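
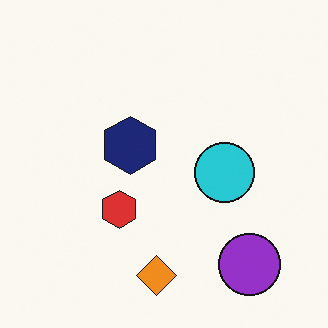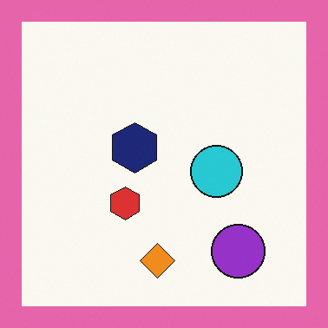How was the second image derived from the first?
The second image is the first framed with a pink border.

A solid pink frame runs around the edge of the second image, with the content slightly shrunk inside it.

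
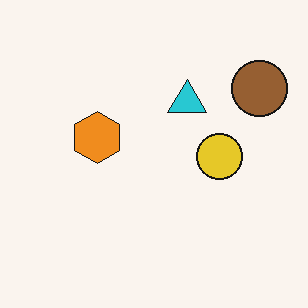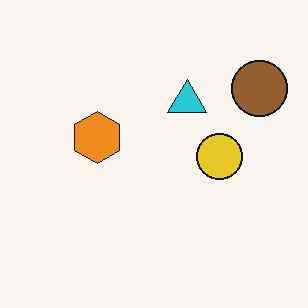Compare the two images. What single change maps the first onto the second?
JPEG-compressed with visible artifacts.

Blocky 8×8 compression artifacts appear around shape edges and the flat background shows ringing — characteristic JPEG degradation.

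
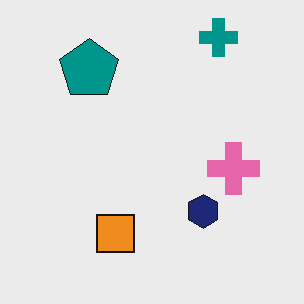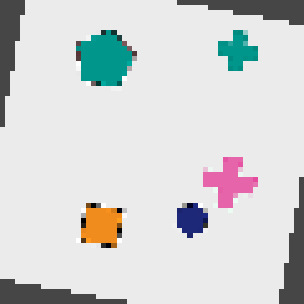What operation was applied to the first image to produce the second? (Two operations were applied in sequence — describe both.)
The image was rotated clockwise by a slight angle, then lightly pixelated (a mild mosaic effect).

Every shape is tilted by the same angle and the image corners show triangular fill wedges — a whole-image rotation by a non-right angle. Shapes are reduced to large square blocks; fine edges and outlines are lost — a downscale-then-upscale (mosaic) effect.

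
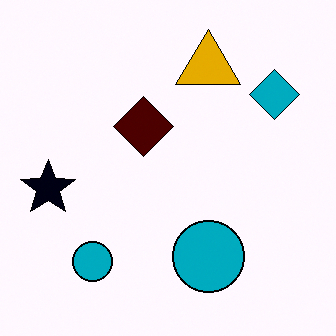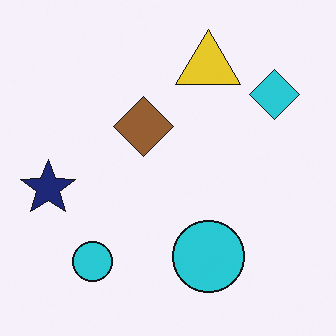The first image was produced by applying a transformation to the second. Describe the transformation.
It was given much higher contrast.

Tones are pushed away from mid-grey across the whole image — a global contrast change.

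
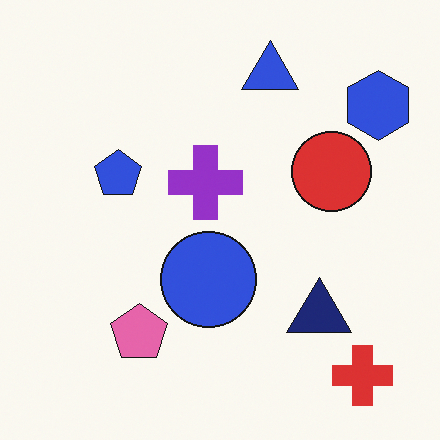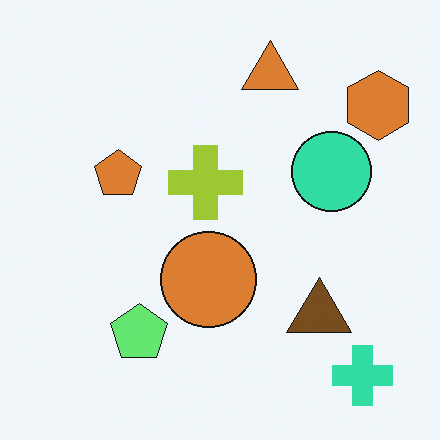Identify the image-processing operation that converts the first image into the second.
The image was hue-shifted by a large amount.

Every shape's color has rotated by the same amount around the hue wheel — a uniform hue shift.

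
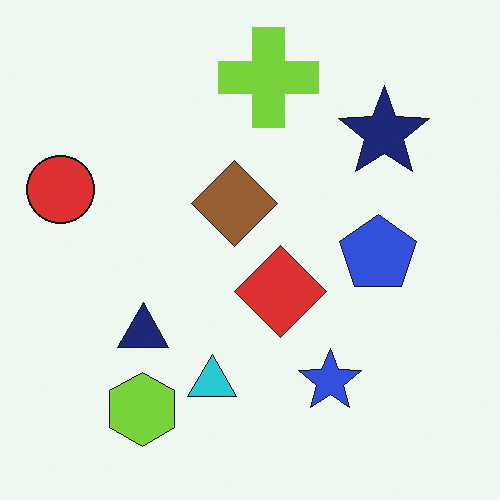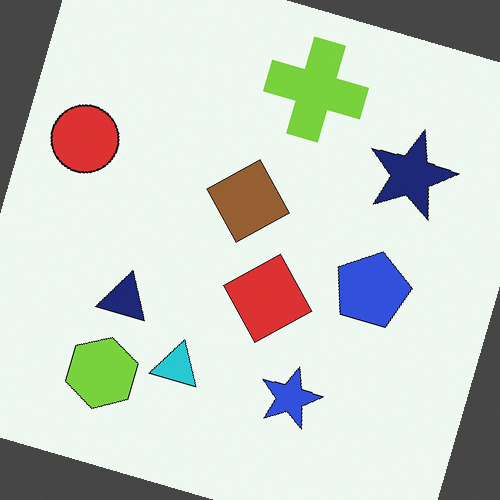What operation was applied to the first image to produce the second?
This is the original image rotated clockwise by a moderate amount.

Every shape is tilted by the same angle and the image corners show triangular fill wedges — a whole-image rotation by a non-right angle.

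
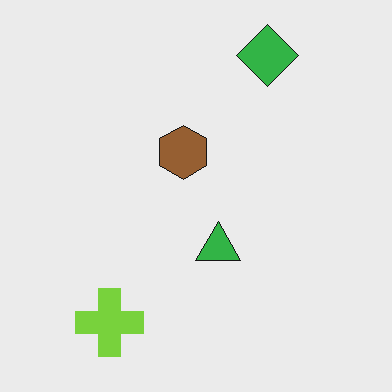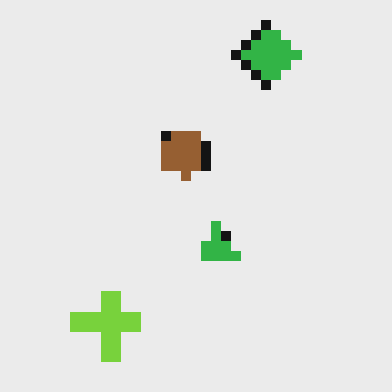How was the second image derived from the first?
This is the original image coarsely pixelated.

Shapes are reduced to large square blocks; fine edges and outlines are lost — a downscale-then-upscale (mosaic) effect.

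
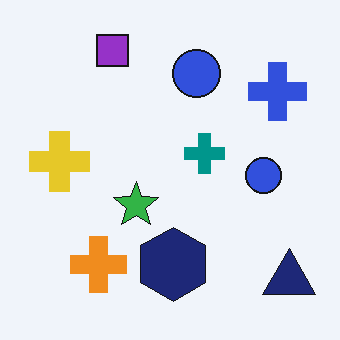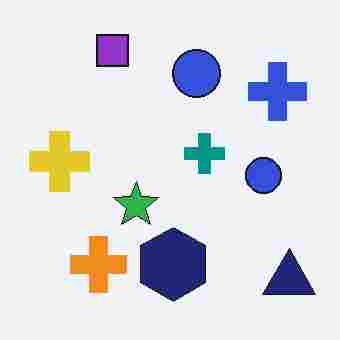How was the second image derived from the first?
Degraded with heavy JPEG compression.

Blocky 8×8 compression artifacts appear around shape edges and the flat background shows ringing — characteristic JPEG degradation.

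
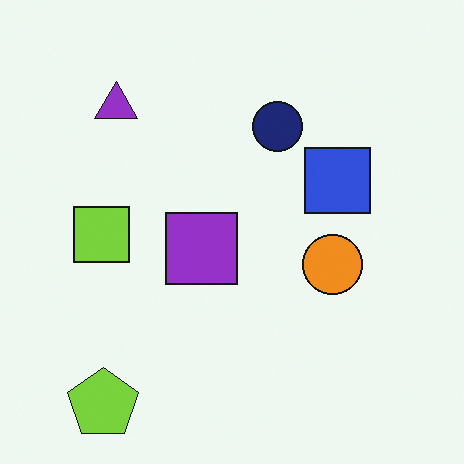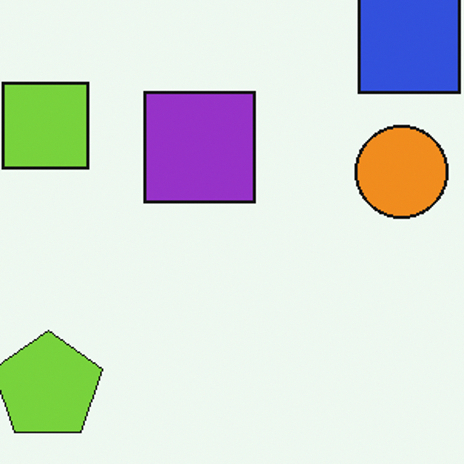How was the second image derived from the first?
It was cropped slightly and scaled back up.

The visible shapes are larger and the field of view is narrower; shapes near the original edges may be partly or wholly outside the frame — a crop-and-rescale.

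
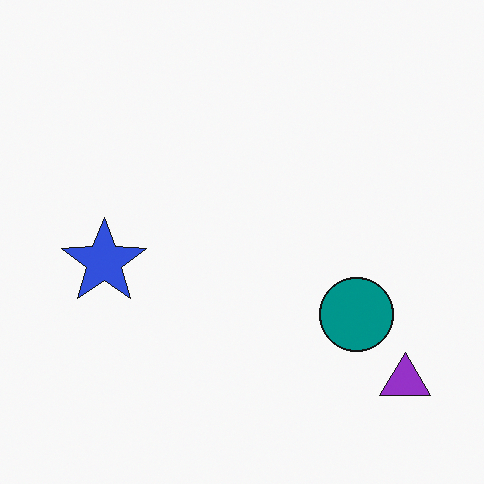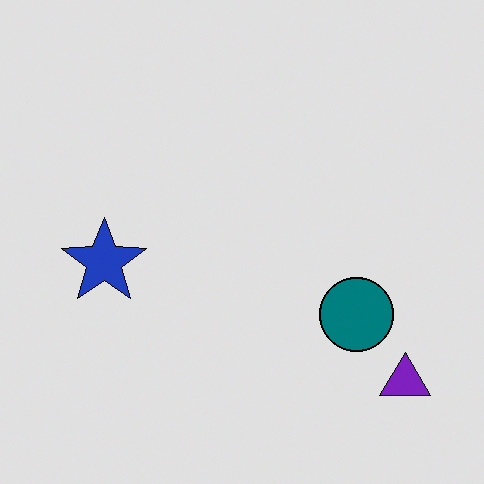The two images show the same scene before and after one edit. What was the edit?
Posterized to a reduced palette.

Each flat color has snapped to a coarser quantized level — most visibly, the near-white background has dropped to a flat grey.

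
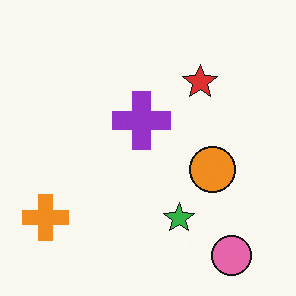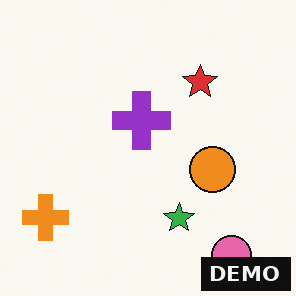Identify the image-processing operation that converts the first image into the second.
It was watermarked with the text "DEMO" in the lower-right corner.

A dark label reading "DEMO" appears in the lower-right corner.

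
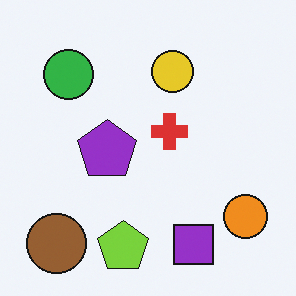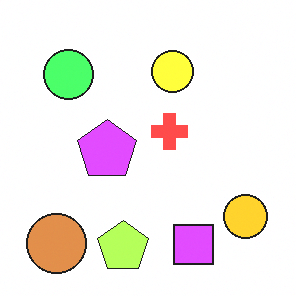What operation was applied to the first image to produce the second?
Noticeably brightened.

Every pixel — background and shapes alike — is uniformly brightened.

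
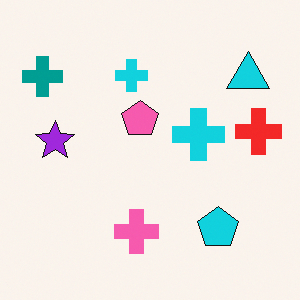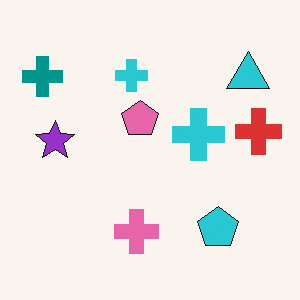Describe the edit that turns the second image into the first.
The first image is the second slightly oversaturated.

All colors are more vivid — a global saturation change.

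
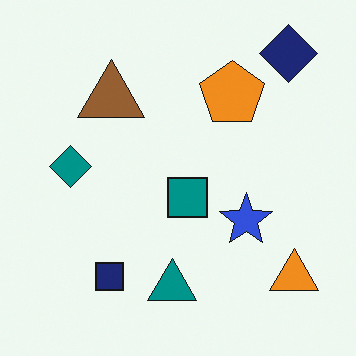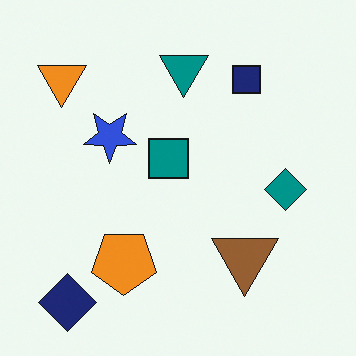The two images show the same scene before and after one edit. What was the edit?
The transformation is: rotated 180°.

The navy diamond sits in the top-right of the first image and the bottom-left of the second — consistent with a whole-image 180° rotation.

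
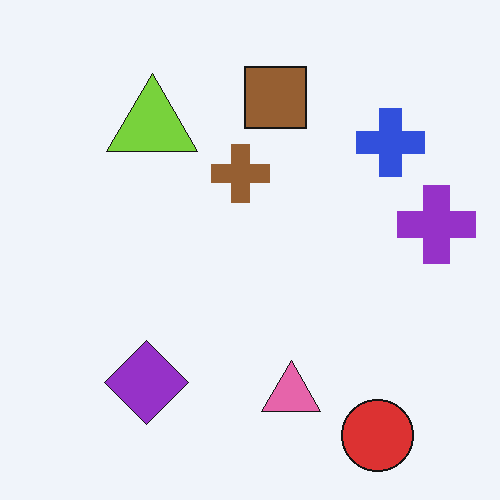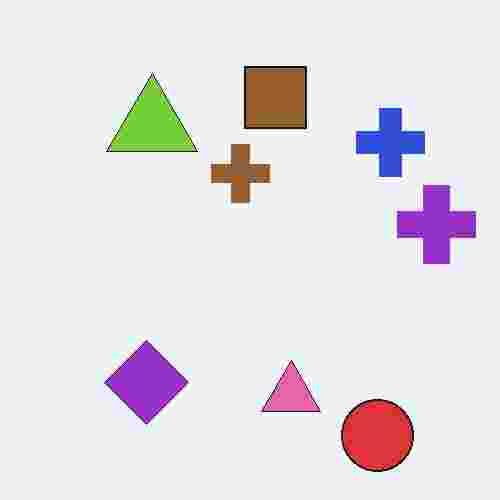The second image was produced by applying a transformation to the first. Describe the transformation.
The second image is the first heavily JPEG-compressed with obvious blocking artifacts.

Blocky 8×8 compression artifacts appear around shape edges and the flat background shows ringing — characteristic JPEG degradation.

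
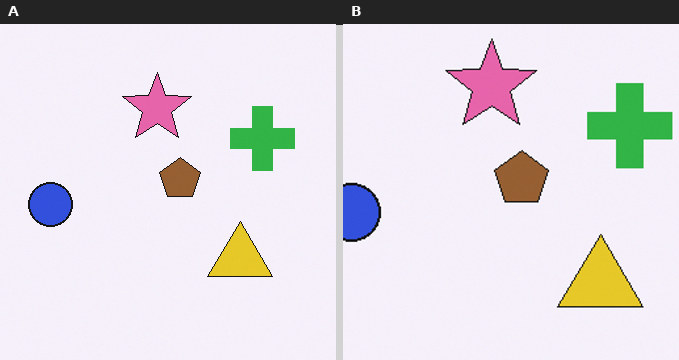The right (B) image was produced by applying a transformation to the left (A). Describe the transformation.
The right (B) image is the left (A) cropped slightly and scaled back up.

The visible shapes are larger and the field of view is narrower; shapes near the original edges may be partly or wholly outside the frame — a crop-and-rescale.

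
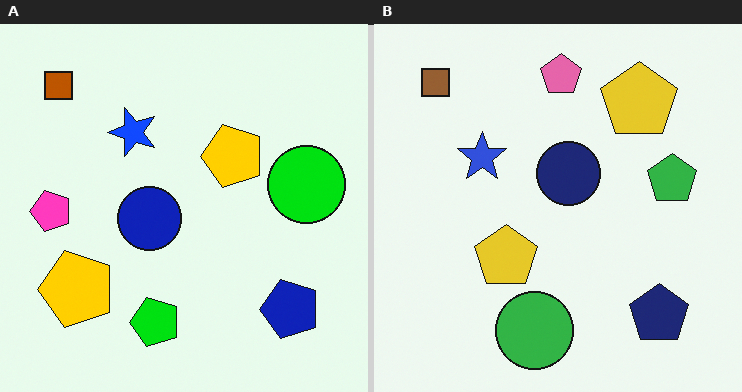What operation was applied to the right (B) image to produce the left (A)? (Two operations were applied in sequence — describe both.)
Made much more vivid (saturation change), then transposed (reflected across the top-left ↔ bottom-right diagonal).

All colors are more vivid — a global saturation change. Shapes have swapped their row and column positions — what was in the top-right is now in the bottom-left — a diagonal reflection.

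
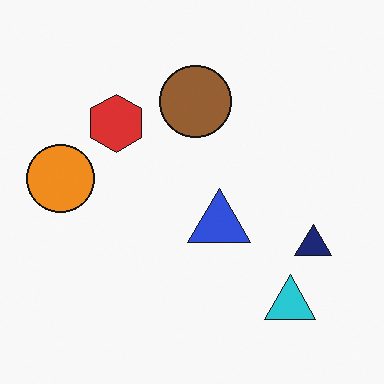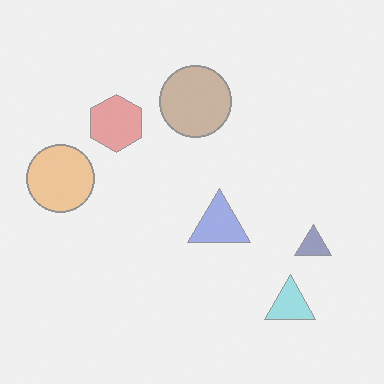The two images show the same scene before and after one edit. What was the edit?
Given much lower contrast.

Tones are pushed toward mid-grey across the whole image — a global contrast change.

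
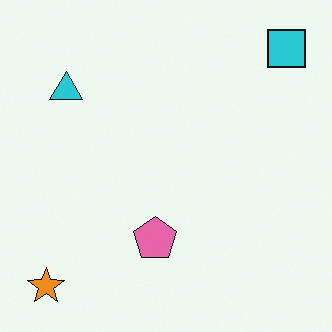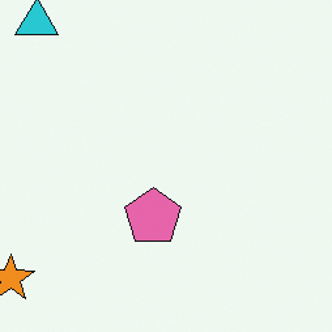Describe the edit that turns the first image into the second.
The second image is the first cropped slightly and scaled back up.

The visible shapes are larger and the field of view is narrower; shapes near the original edges may be partly or wholly outside the frame — a crop-and-rescale.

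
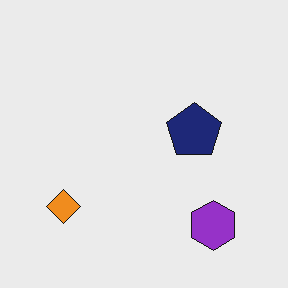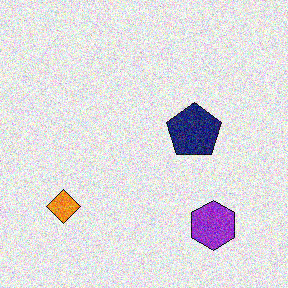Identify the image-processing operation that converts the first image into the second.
It was degraded with strong gaussian noise.

Random speckle covers the whole image, including the flat background.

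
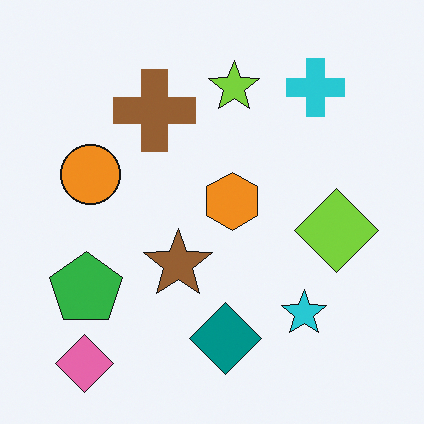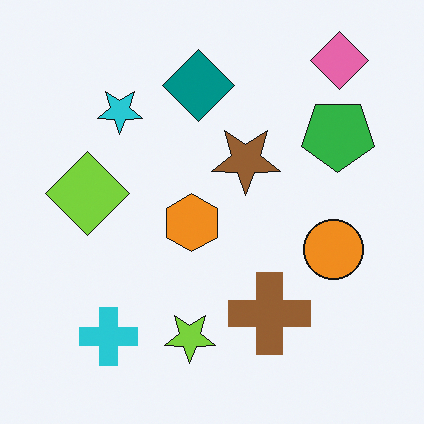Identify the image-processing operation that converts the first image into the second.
The second image is the first rotated 180°.

The pink diamond sits in the bottom-left of the first image and the top-right of the second — consistent with a whole-image 180° rotation.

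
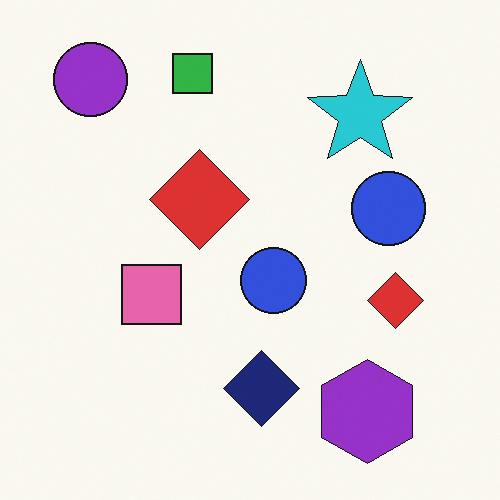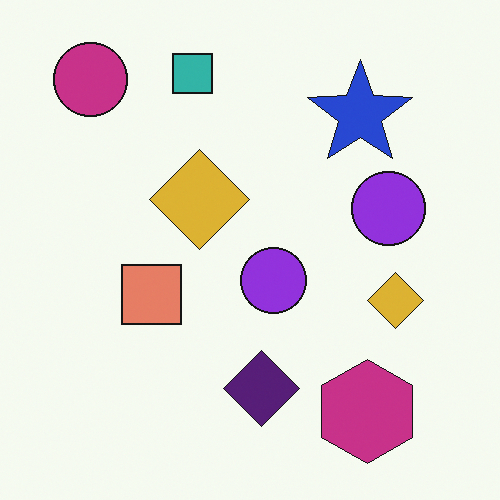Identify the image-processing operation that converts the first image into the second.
It was hue-shifted slightly.

Every shape's color has rotated by the same amount around the hue wheel — a uniform hue shift.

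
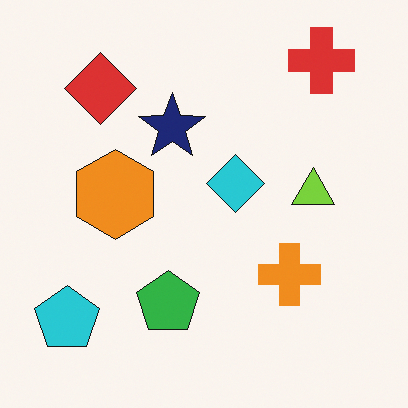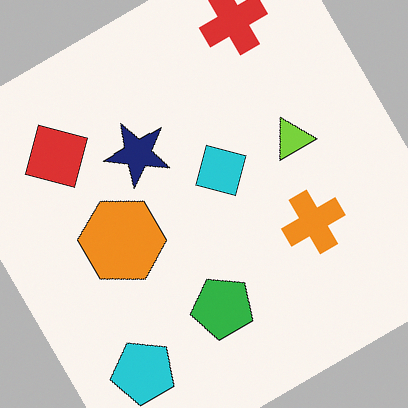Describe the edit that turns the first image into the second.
The second image is the first rotated counter-clockwise by a large amount — several tens of degrees.

Every shape is tilted by the same angle and the image corners show triangular fill wedges — a whole-image rotation by a non-right angle.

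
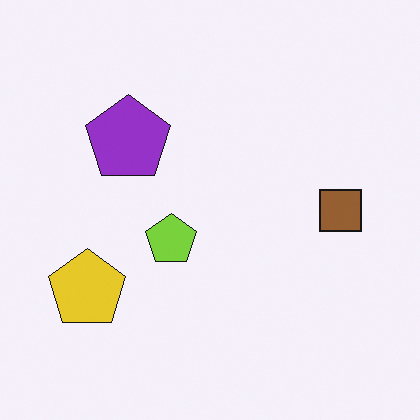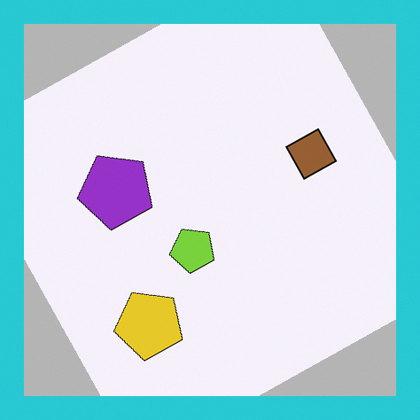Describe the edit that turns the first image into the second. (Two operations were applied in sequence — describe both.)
The transformation is: rotated counter-clockwise by a clearly visible amount, then framed with a cyan border.

Every shape is tilted by the same angle and the image corners show triangular fill wedges — a whole-image rotation by a non-right angle. A solid cyan frame runs around the edge of the second image, with the content slightly shrunk inside it.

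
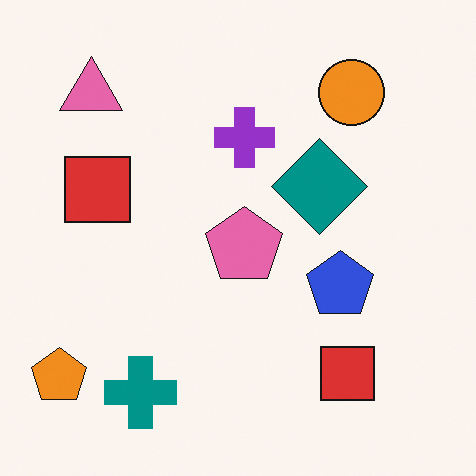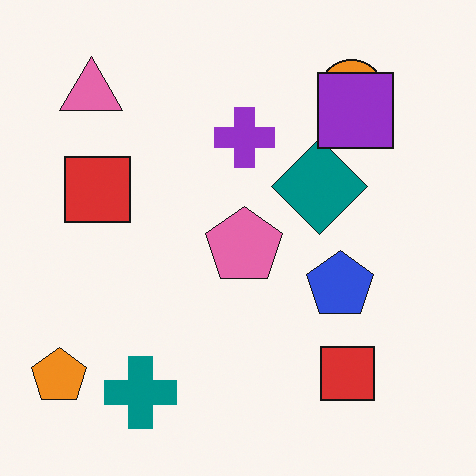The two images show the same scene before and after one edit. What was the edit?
This is the original image overlaid with an additional purple square.

A purple square appears in the second image that is absent from the first.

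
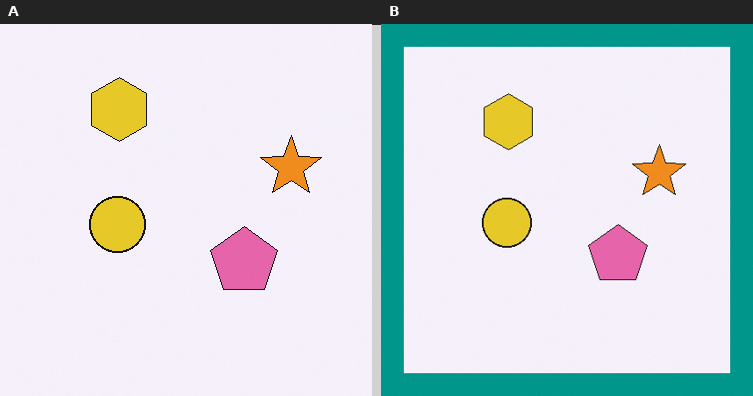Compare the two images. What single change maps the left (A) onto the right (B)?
The transformation is: framed with a teal border.

A solid teal frame runs around the edge of the right (B) image, with the content slightly shrunk inside it.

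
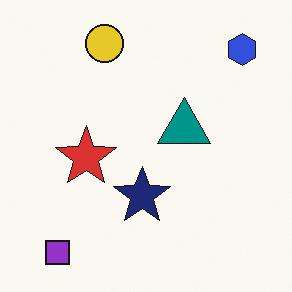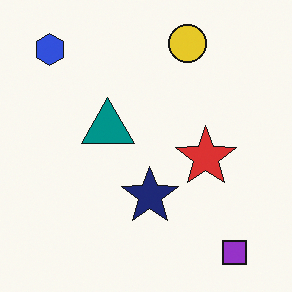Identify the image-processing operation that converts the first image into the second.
The second image is the first flipped horizontally (left ↔ right).

The blue hexagon is in the top-right of the first image and the top-left of the second — shapes on opposite sides of the vertical midline have swapped in a mirror flip.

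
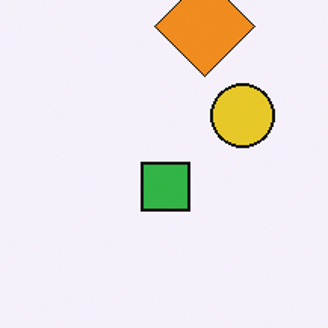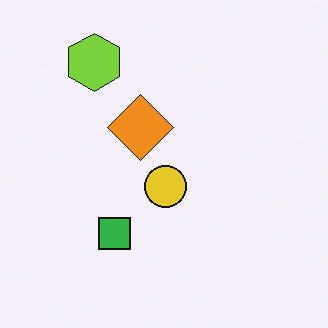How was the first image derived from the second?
The transformation is: cropped slightly and scaled back up.

The visible shapes are larger and the field of view is narrower; shapes near the original edges may be partly or wholly outside the frame — a crop-and-rescale.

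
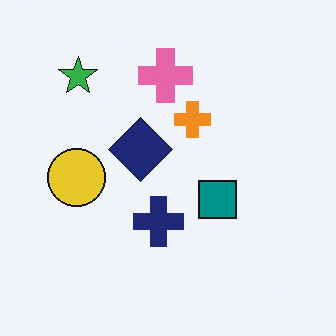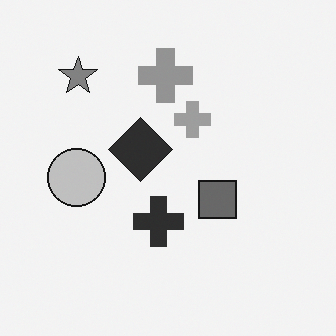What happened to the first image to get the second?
It was converted to grayscale.

All color is removed — every shape is now a shade of grey.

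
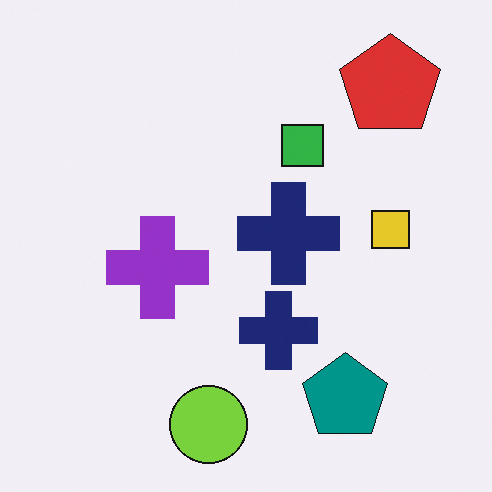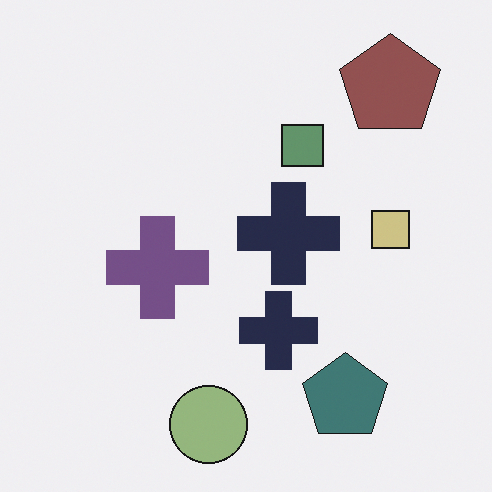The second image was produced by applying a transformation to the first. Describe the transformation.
The transformation is: heavily desaturated.

All colors are more muted and greyish — a global saturation change.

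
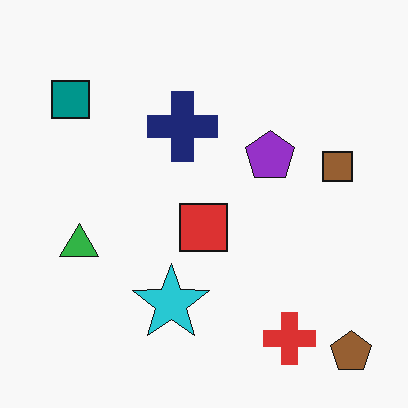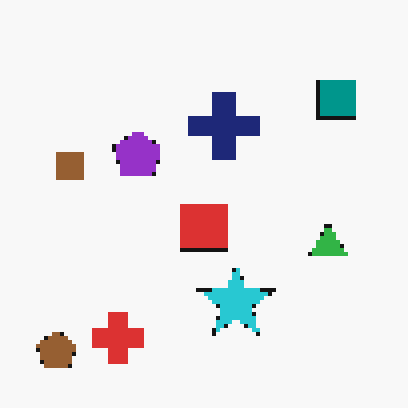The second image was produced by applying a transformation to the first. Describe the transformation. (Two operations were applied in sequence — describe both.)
The transformation is: flipped horizontally (left ↔ right), then lightly pixelated (a mild mosaic effect).

The brown pentagon is in the bottom-right of the first image and the bottom-left of the second — shapes on opposite sides of the vertical midline have swapped in a mirror flip. Shapes are reduced to large square blocks; fine edges and outlines are lost — a downscale-then-upscale (mosaic) effect.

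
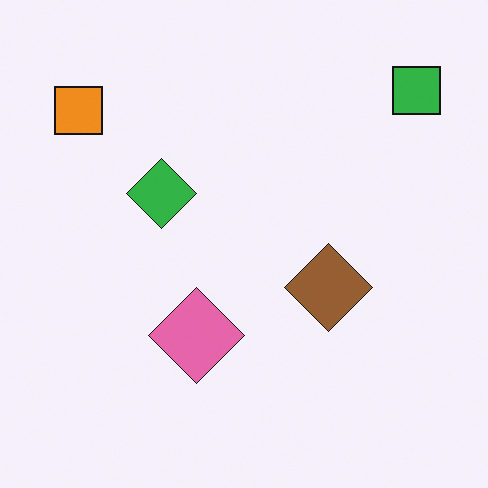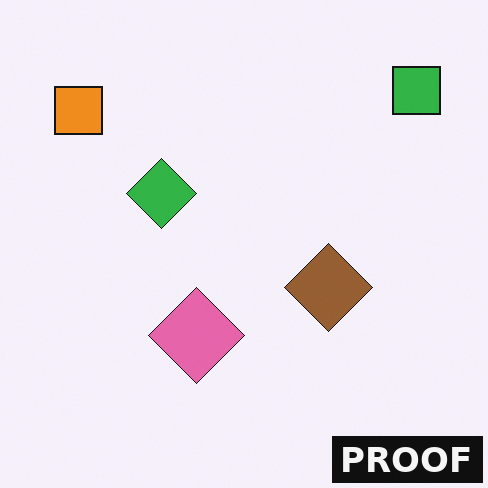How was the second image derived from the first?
It was watermarked with the text "PROOF" in the lower-right corner.

A dark label reading "PROOF" appears in the lower-right corner.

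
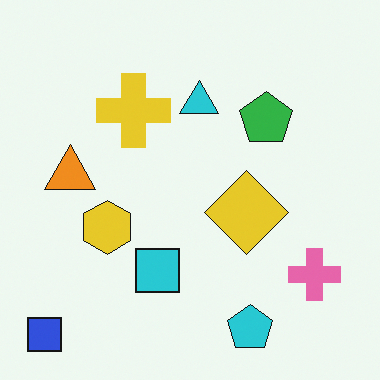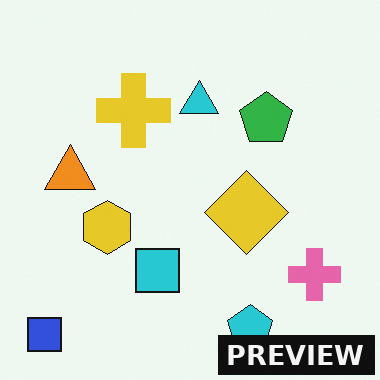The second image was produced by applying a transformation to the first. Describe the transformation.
This is the original image watermarked with the text "PREVIEW" in the lower-right corner.

A dark label reading "PREVIEW" appears in the lower-right corner.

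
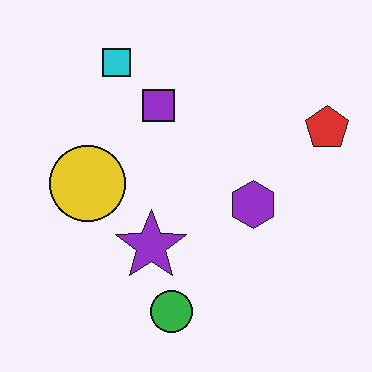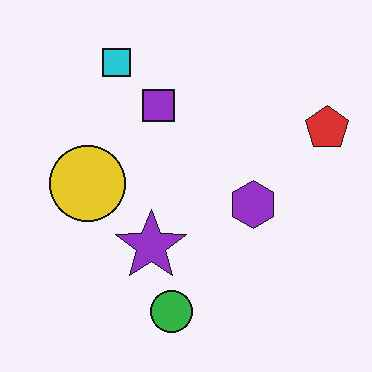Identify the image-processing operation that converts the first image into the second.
The second image is the first JPEG-compressed with visible artifacts.

Blocky 8×8 compression artifacts appear around shape edges and the flat background shows ringing — characteristic JPEG degradation.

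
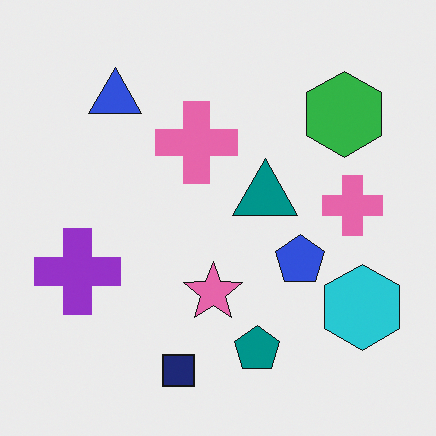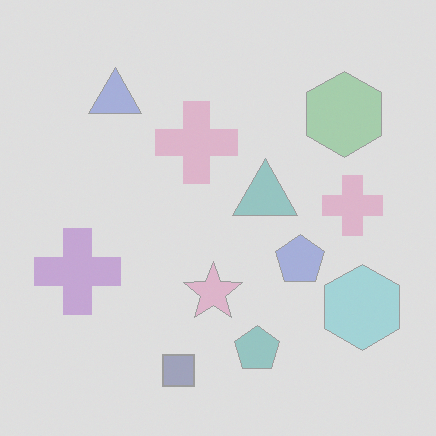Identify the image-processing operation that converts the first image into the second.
It was given much lower contrast.

Tones are pushed toward mid-grey across the whole image — a global contrast change.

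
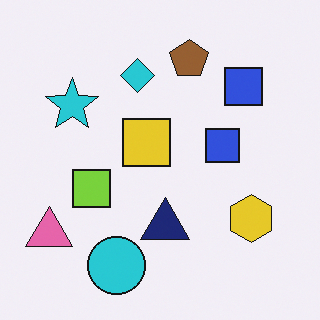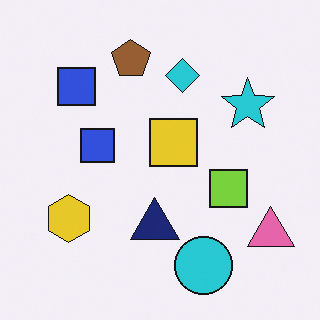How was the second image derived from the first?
The second image is the first flipped horizontally (left ↔ right).

The pink triangle is in the bottom-left of the first image and the bottom-right of the second — shapes on opposite sides of the vertical midline have swapped in a mirror flip.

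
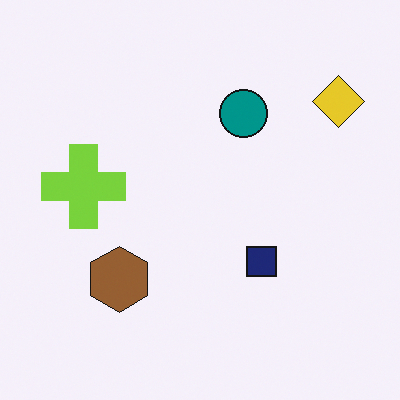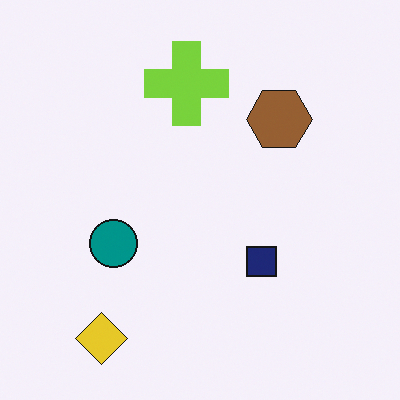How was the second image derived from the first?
This is the original image transposed (reflected across the top-left ↔ bottom-right diagonal).

Shapes have swapped their row and column positions — what was in the top-right is now in the bottom-left — a diagonal reflection.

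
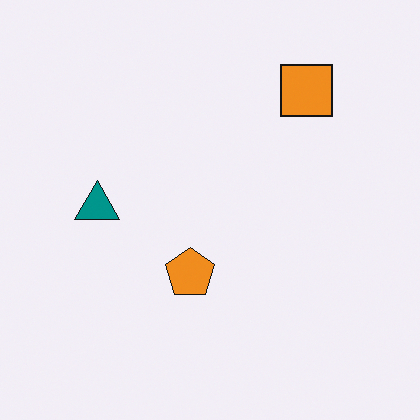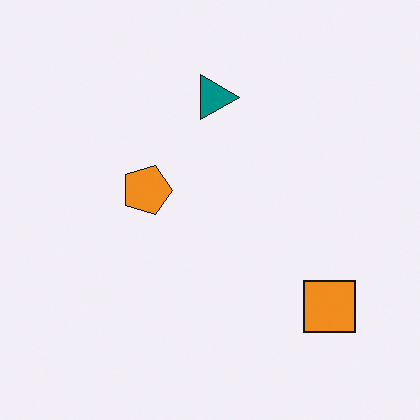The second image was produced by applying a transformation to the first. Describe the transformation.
It was rotated 90° clockwise.

The orange square sits in the top-right of the first image and the bottom-right of the second — consistent with a whole-image 90° clockwise rotation.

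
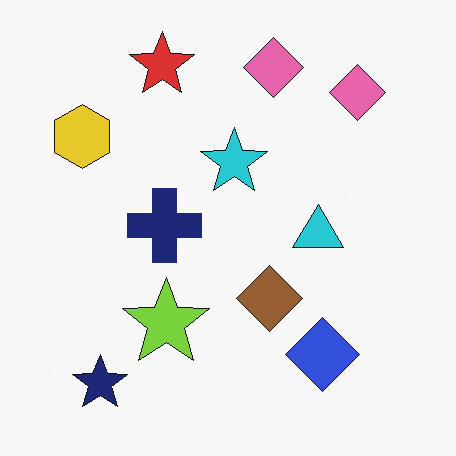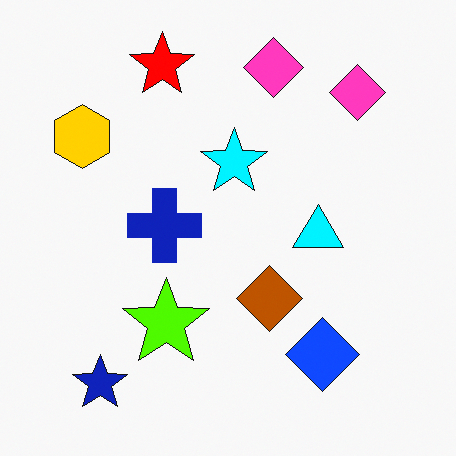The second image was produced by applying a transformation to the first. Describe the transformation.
The transformation is: heavily oversaturated.

All colors are more vivid — a global saturation change.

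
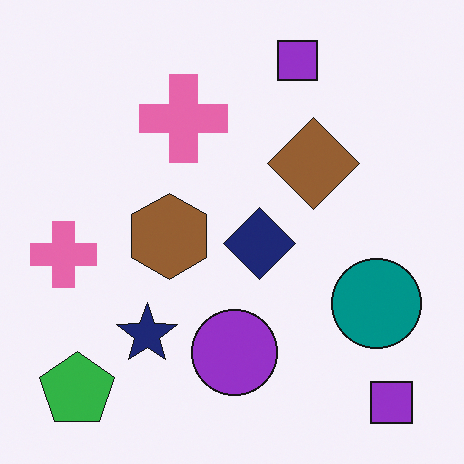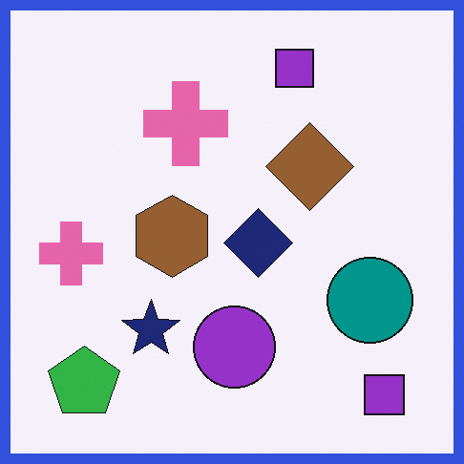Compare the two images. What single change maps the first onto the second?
It was framed with a blue border.

A solid blue frame runs around the edge of the second image, with the content slightly shrunk inside it.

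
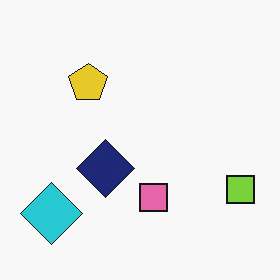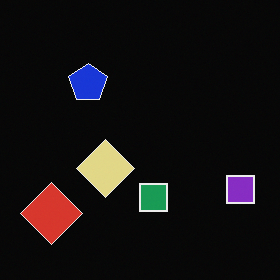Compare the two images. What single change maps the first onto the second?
The image was color-inverted (negative).

The light background has become dark and every shape's color is its complement — a photographic negative.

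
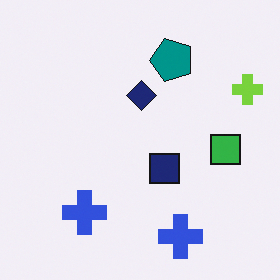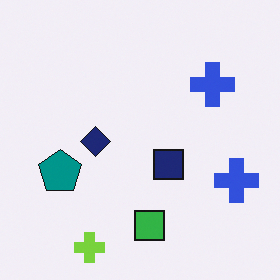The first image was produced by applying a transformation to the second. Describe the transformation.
Transposed (reflected across the top-left ↔ bottom-right diagonal).

Shapes have swapped their row and column positions — what was in the top-right is now in the bottom-left — a diagonal reflection.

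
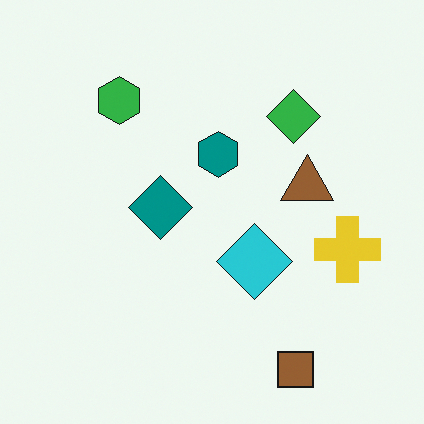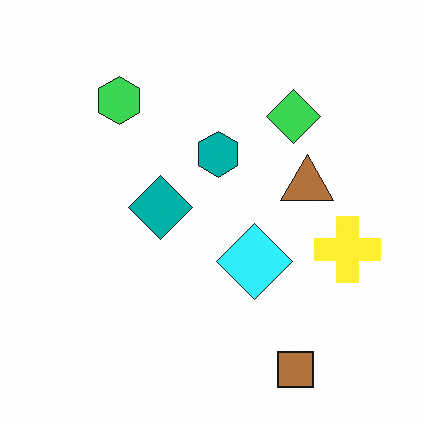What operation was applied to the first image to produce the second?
Slightly brightened.

Every pixel — background and shapes alike — is uniformly brightened.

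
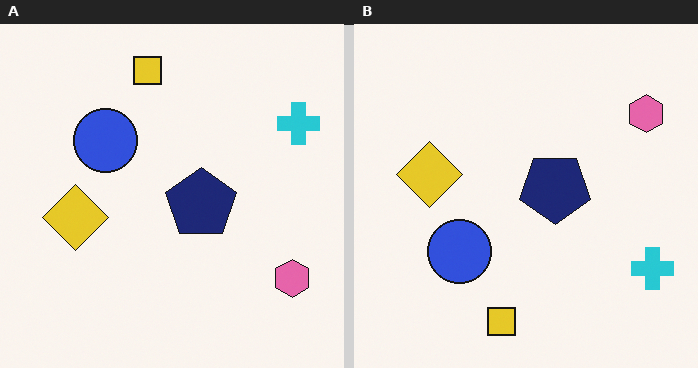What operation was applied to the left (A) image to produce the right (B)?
The transformation is: flipped vertically (top ↔ bottom).

The yellow square is in the top of the left (A) image and the bottom of the right (B) — shapes on opposite sides of the horizontal midline have swapped in a mirror flip.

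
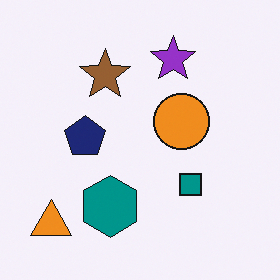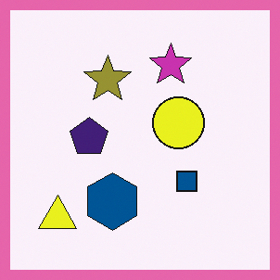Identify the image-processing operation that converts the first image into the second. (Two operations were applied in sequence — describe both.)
The transformation is: hue-shifted by a small amount, then framed with a pink border.

Every shape's color has rotated by the same amount around the hue wheel — a uniform hue shift. A solid pink frame runs around the edge of the second image, with the content slightly shrunk inside it.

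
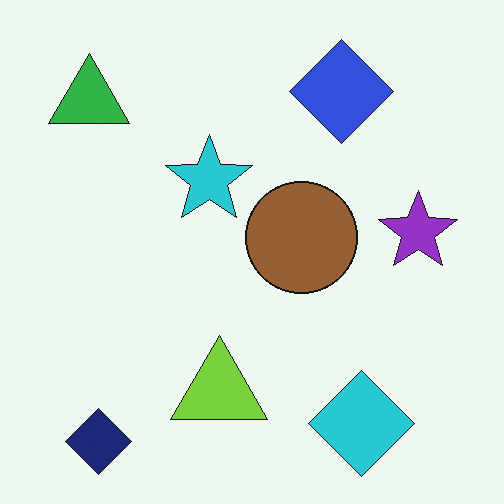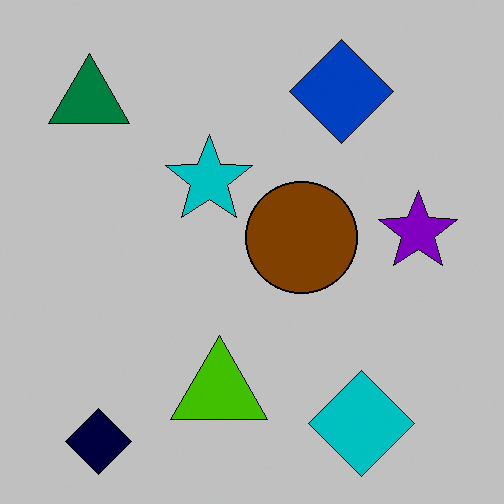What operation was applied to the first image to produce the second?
The second image is the first heavily posterized to just a handful of flat colors.

Each flat color has snapped to a coarser quantized level — most visibly, the near-white background has dropped to a flat grey.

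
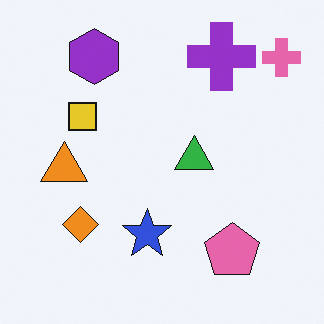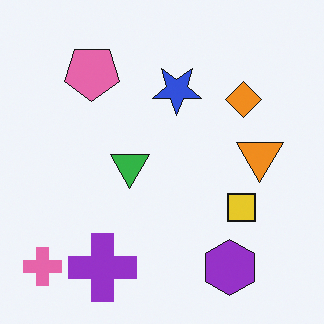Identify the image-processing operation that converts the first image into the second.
The second image is the first rotated 180°.

The pink cross sits in the top-right of the first image and the bottom-left of the second — consistent with a whole-image 180° rotation.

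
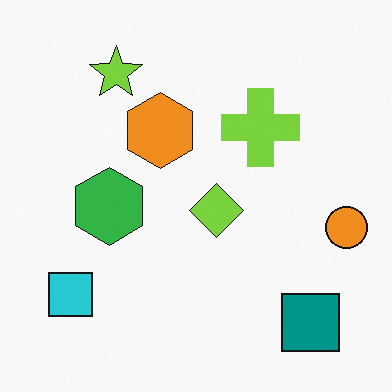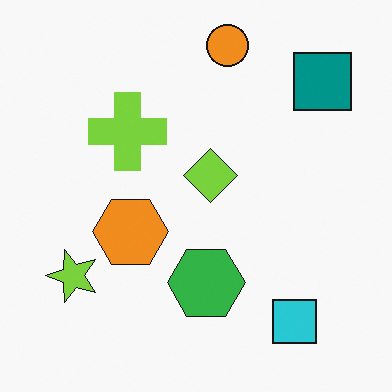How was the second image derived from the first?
The second image is the first rotated 90° counter-clockwise.

The teal square sits in the bottom-right of the first image and the top-right of the second — consistent with a whole-image 90° counter-clockwise rotation.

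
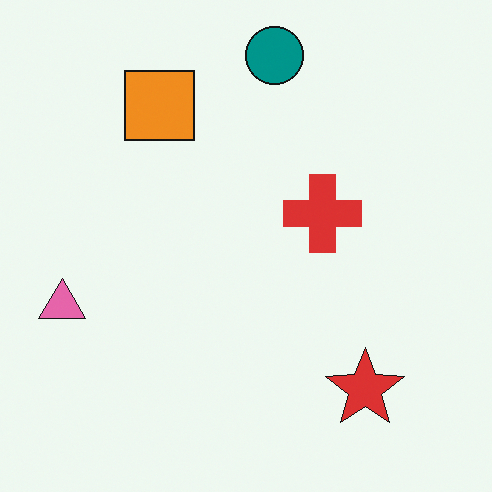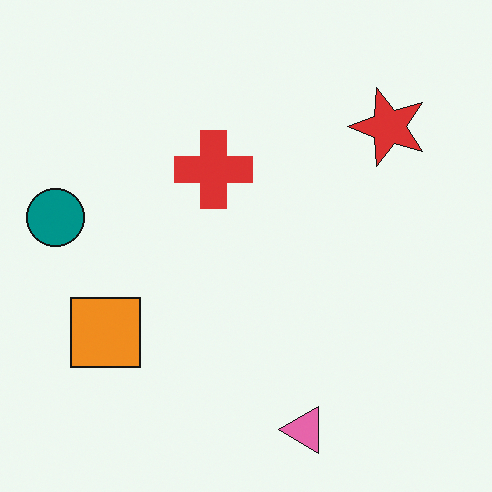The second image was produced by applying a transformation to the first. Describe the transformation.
The transformation is: rotated 90° counter-clockwise.

The pink triangle sits in the left of the first image and the bottom of the second — consistent with a whole-image 90° counter-clockwise rotation.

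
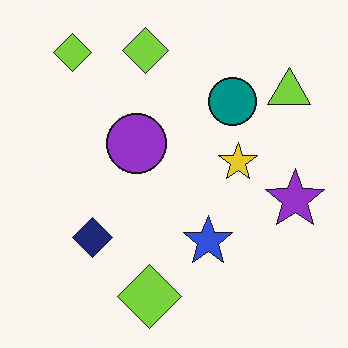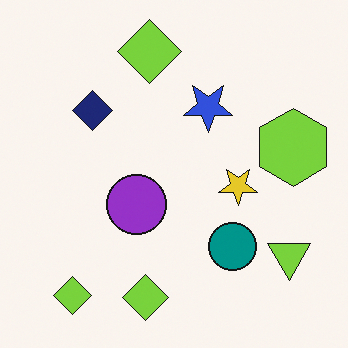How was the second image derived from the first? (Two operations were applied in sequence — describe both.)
The image was flipped vertically (top ↔ bottom), then overlaid with an additional lime hexagon.

The lime triangle is in the top-right of the first image and the bottom-right of the second — shapes on opposite sides of the horizontal midline have swapped in a mirror flip. A lime hexagon appears in the second image that is absent from the first.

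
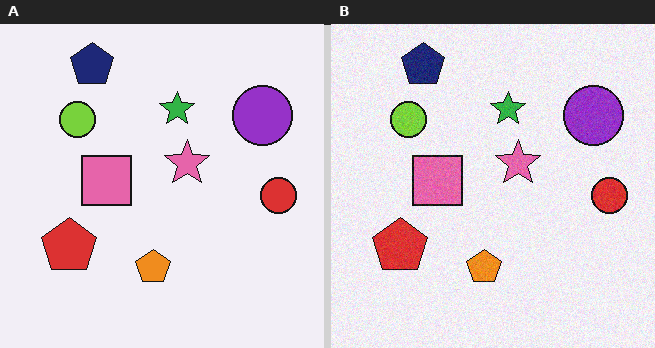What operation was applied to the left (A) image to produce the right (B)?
This is the original image degraded with a light layer of grain.

Random speckle covers the whole image, including the flat background.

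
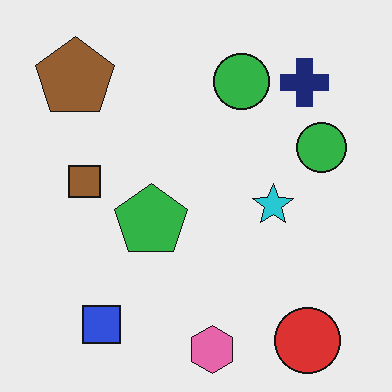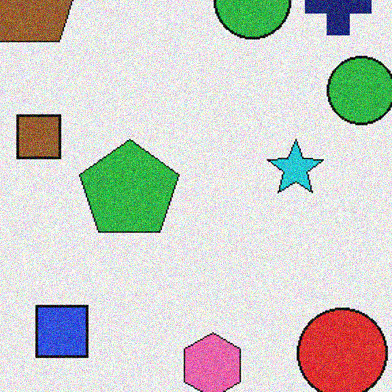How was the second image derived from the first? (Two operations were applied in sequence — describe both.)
Cropped to a modestly smaller region and rescaled, then degraded with moderate additive noise.

The visible shapes are larger and the field of view is narrower; shapes near the original edges may be partly or wholly outside the frame — a crop-and-rescale. Random speckle covers the whole image, including the flat background.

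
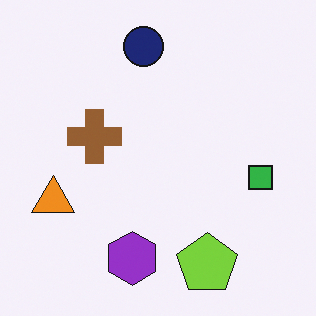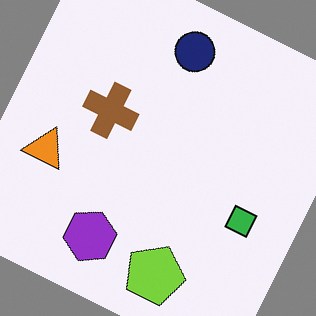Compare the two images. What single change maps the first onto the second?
It was rotated clockwise by a moderate amount.

Every shape is tilted by the same angle and the image corners show triangular fill wedges — a whole-image rotation by a non-right angle.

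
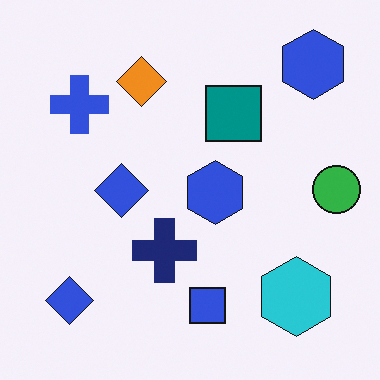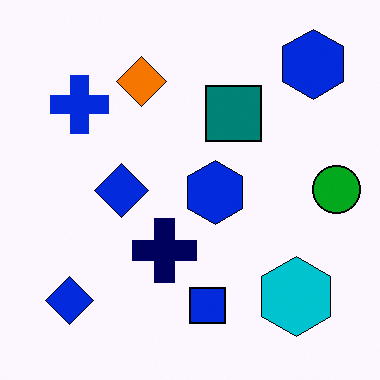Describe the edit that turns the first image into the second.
It was given slightly increased contrast.

Tones are pushed away from mid-grey across the whole image — a global contrast change.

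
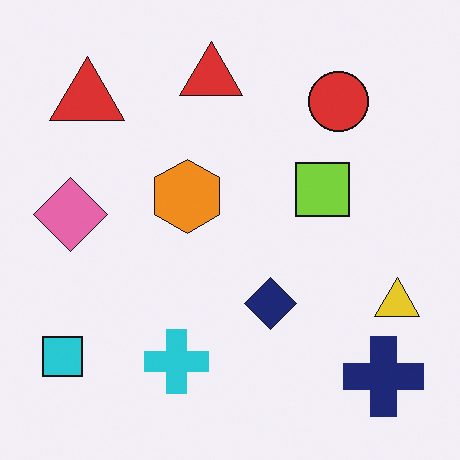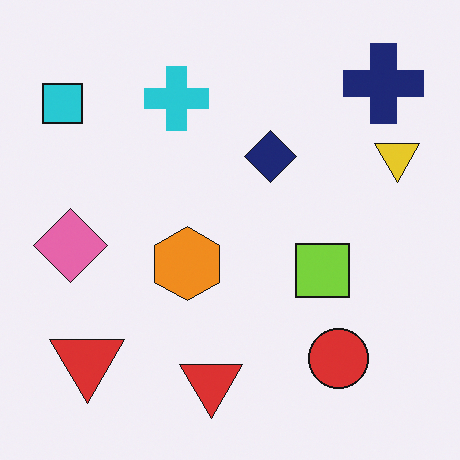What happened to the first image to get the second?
The transformation is: flipped vertically (top ↔ bottom).

The navy cross is in the bottom-right of the first image and the top-right of the second — shapes on opposite sides of the horizontal midline have swapped in a mirror flip.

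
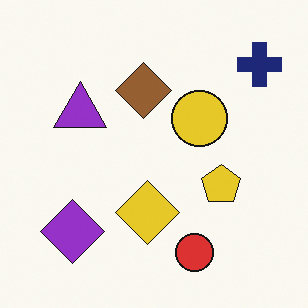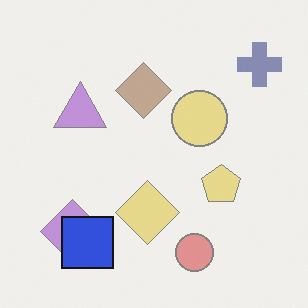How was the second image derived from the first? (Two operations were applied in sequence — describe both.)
This is the original image given much lower contrast, then overlaid with an additional blue square.

Tones are pushed toward mid-grey across the whole image — a global contrast change. A blue square appears in the second image that is absent from the first.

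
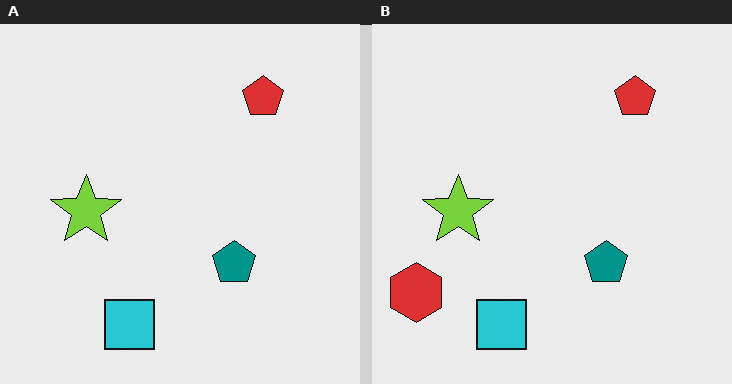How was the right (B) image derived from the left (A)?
It was overlaid with an additional red hexagon.

A red hexagon appears in the right (B) image that is absent from the left (A).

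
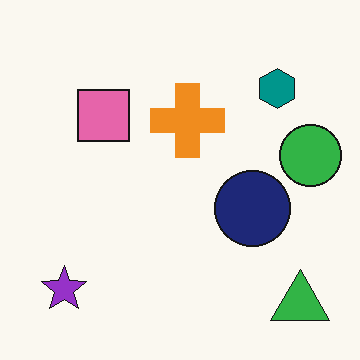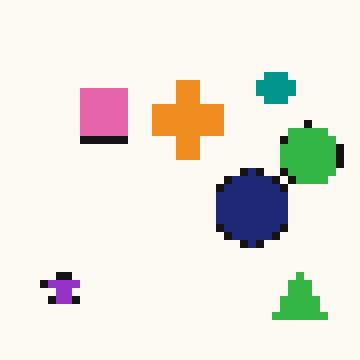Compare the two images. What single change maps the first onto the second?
Pixelated into visible square blocks.

Shapes are reduced to large square blocks; fine edges and outlines are lost — a downscale-then-upscale (mosaic) effect.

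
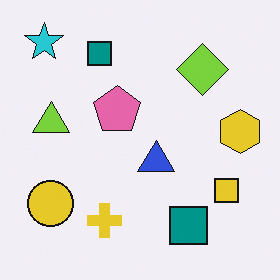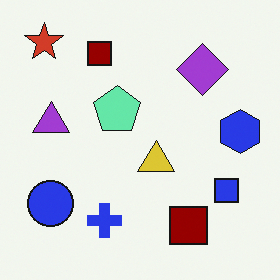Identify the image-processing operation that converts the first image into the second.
The image was hue-shifted through roughly half the color wheel.

Every shape's color has rotated by the same amount around the hue wheel — a uniform hue shift.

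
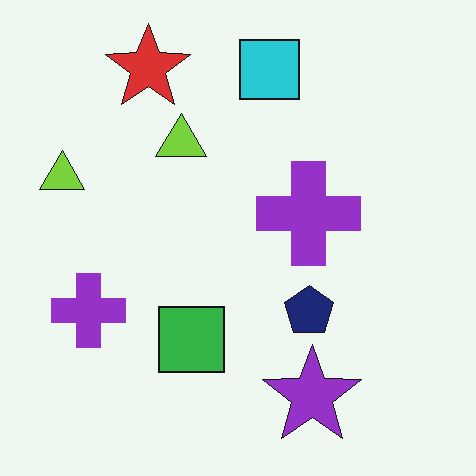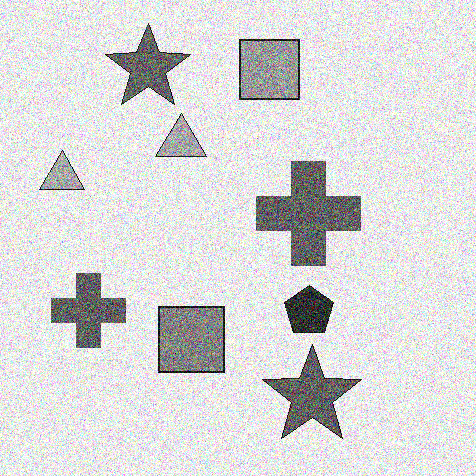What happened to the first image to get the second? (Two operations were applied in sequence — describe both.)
The transformation is: converted to grayscale, then degraded with heavy additive noise.

All color is removed — every shape is now a shade of grey. Random speckle covers the whole image, including the flat background.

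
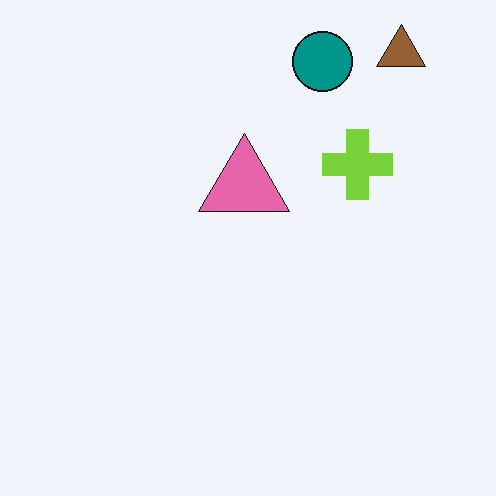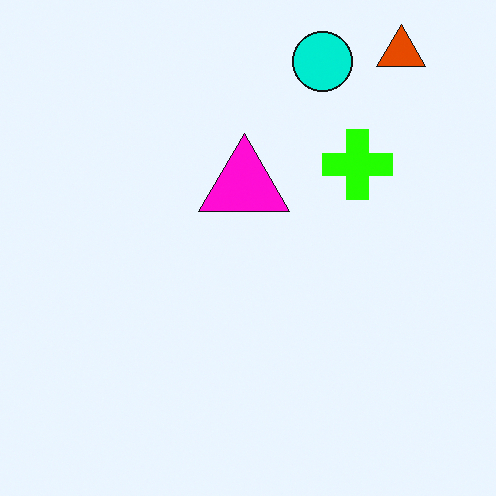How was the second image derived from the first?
The image was made much more vivid (saturation change).

All colors are more vivid — a global saturation change.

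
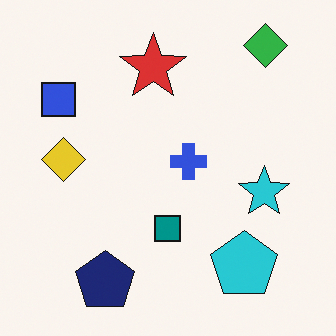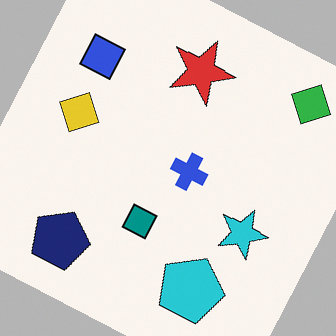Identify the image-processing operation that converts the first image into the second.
The transformation is: rotated clockwise by a moderate amount.

Every shape is tilted by the same angle and the image corners show triangular fill wedges — a whole-image rotation by a non-right angle.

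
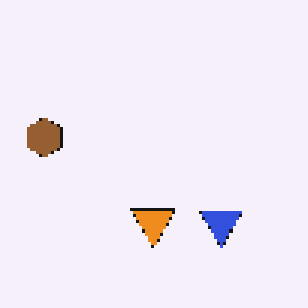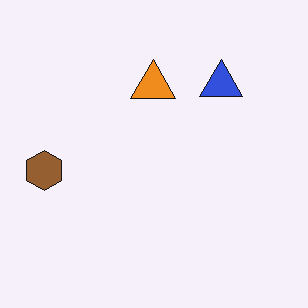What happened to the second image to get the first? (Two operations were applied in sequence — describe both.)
It was flipped vertically (top ↔ bottom), then lightly pixelated (a mild mosaic effect).

The blue triangle is in the top-right of the second image and the bottom-right of the first — shapes on opposite sides of the horizontal midline have swapped in a mirror flip. Shapes are reduced to large square blocks; fine edges and outlines are lost — a downscale-then-upscale (mosaic) effect.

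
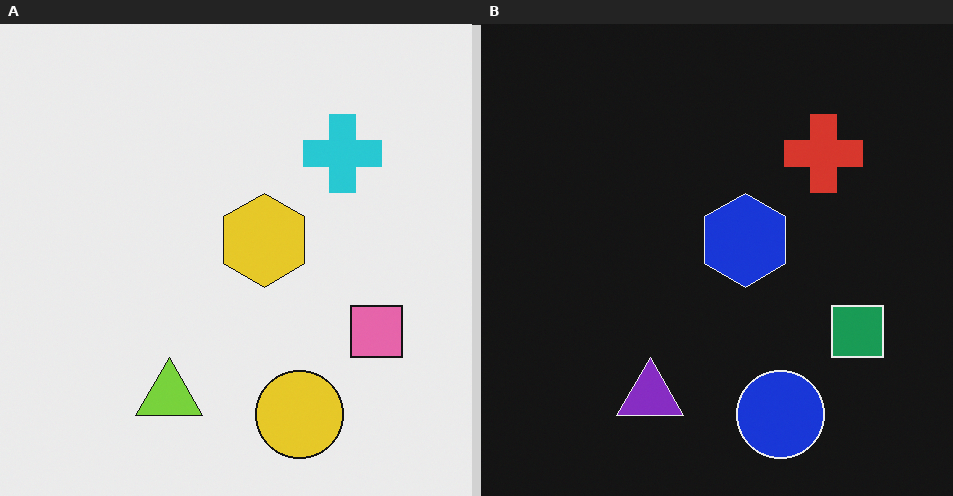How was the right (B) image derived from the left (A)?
It was color-inverted (negative).

The light background has become dark and every shape's color is its complement — a photographic negative.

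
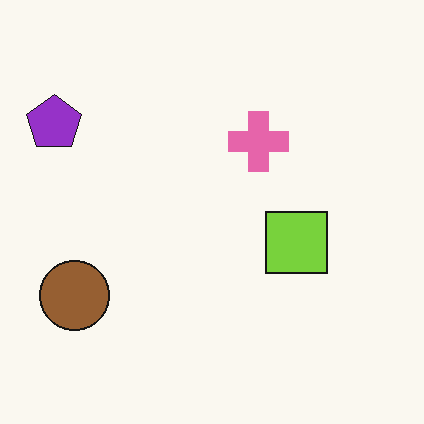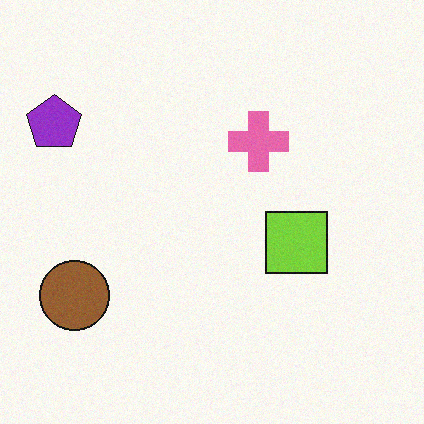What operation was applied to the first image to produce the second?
It was degraded with a light layer of grain.

Random speckle covers the whole image, including the flat background.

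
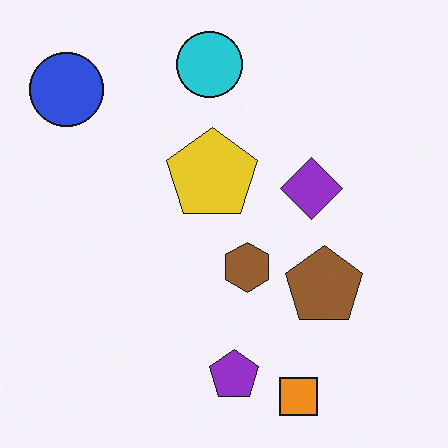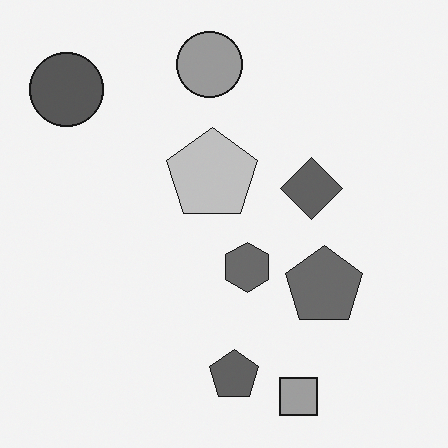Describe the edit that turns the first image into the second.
This is the original image converted to grayscale.

All color is removed — every shape is now a shade of grey.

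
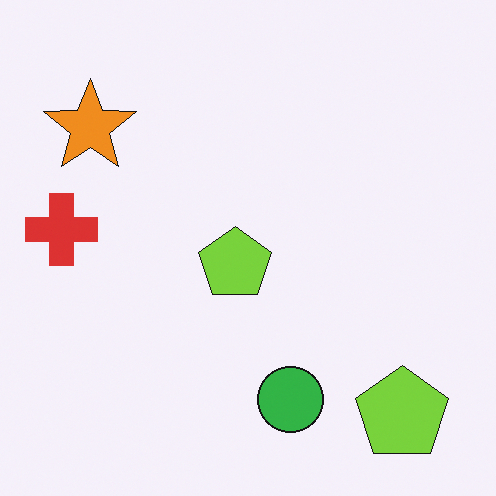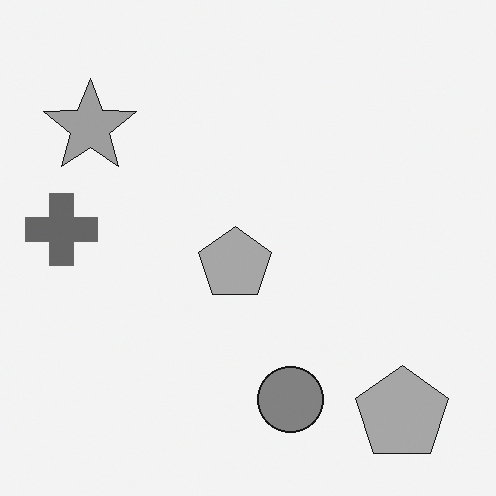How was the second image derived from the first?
It was converted to grayscale.

All color is removed — every shape is now a shade of grey.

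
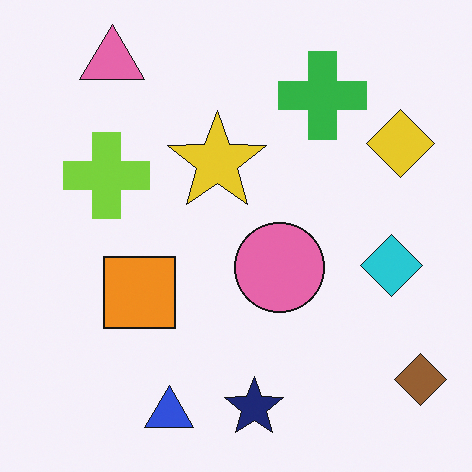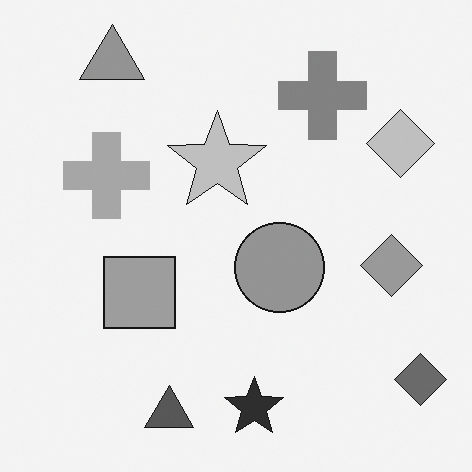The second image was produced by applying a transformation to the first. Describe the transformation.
It was converted to grayscale.

All color is removed — every shape is now a shade of grey.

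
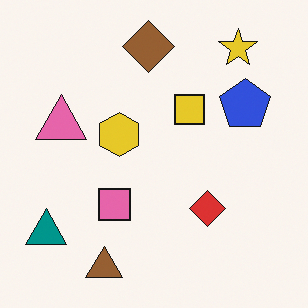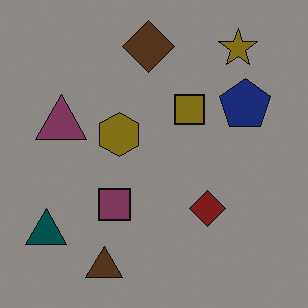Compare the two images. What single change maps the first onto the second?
The second image is the first noticeably darkened.

Every pixel — background and shapes alike — is uniformly darkened.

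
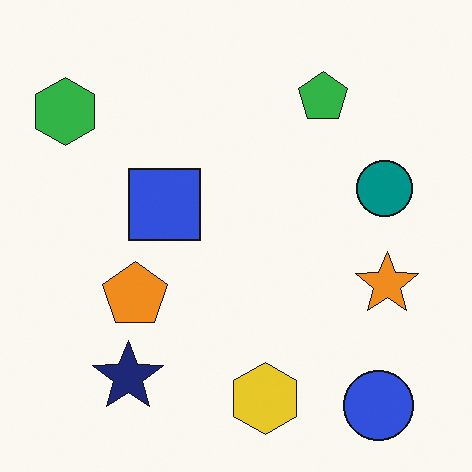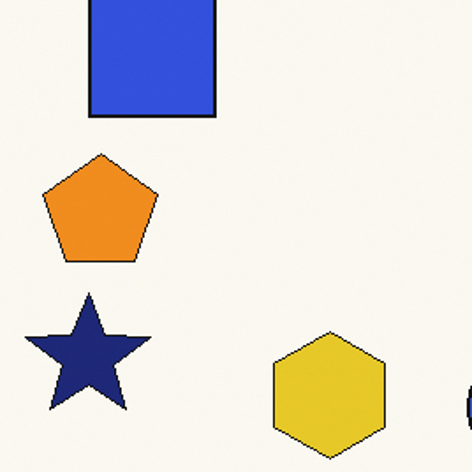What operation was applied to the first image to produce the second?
It was cropped to a noticeably smaller region and rescaled.

The visible shapes are larger and the field of view is narrower; shapes near the original edges may be partly or wholly outside the frame — a crop-and-rescale.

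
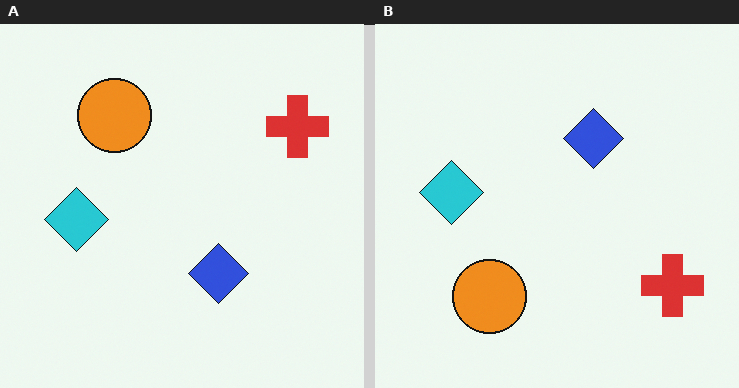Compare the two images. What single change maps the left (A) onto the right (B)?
It was flipped vertically (top ↔ bottom).

The orange circle is in the top-left of the left (A) image and the bottom-left of the right (B) — shapes on opposite sides of the horizontal midline have swapped in a mirror flip.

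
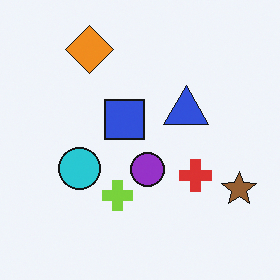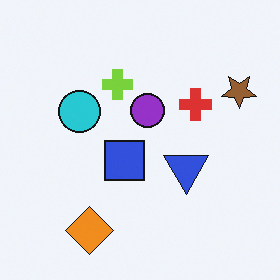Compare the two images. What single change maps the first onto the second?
This is the original image flipped vertically (top ↔ bottom).

The orange diamond is in the top-left of the first image and the bottom-left of the second — shapes on opposite sides of the horizontal midline have swapped in a mirror flip.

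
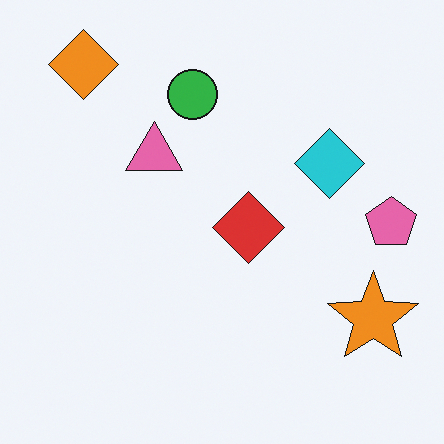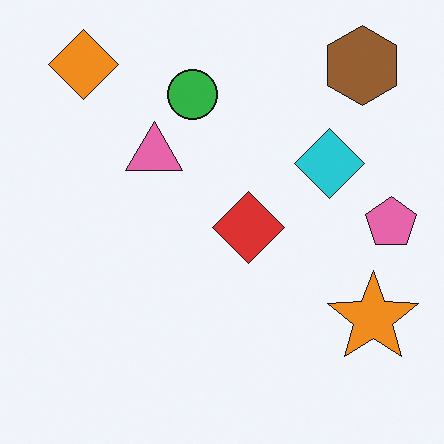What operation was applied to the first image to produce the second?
The image was overlaid with an additional brown hexagon.

A brown hexagon appears in the second image that is absent from the first.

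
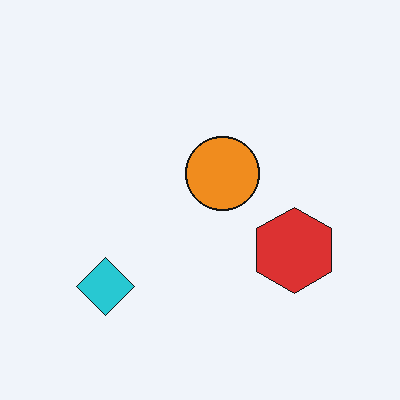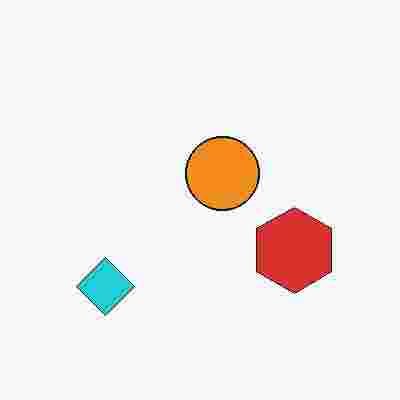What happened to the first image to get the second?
The transformation is: degraded with heavy JPEG compression.

Blocky 8×8 compression artifacts appear around shape edges and the flat background shows ringing — characteristic JPEG degradation.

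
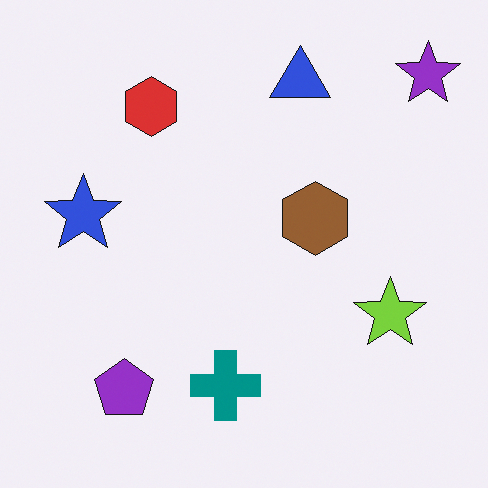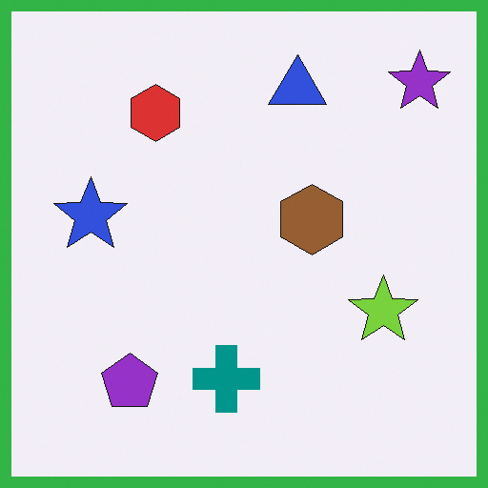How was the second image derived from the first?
The transformation is: framed with a green border.

A solid green frame runs around the edge of the second image, with the content slightly shrunk inside it.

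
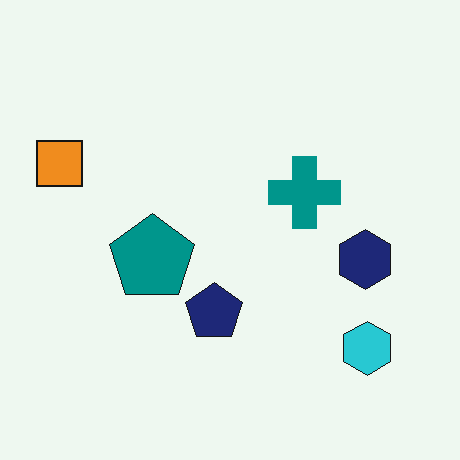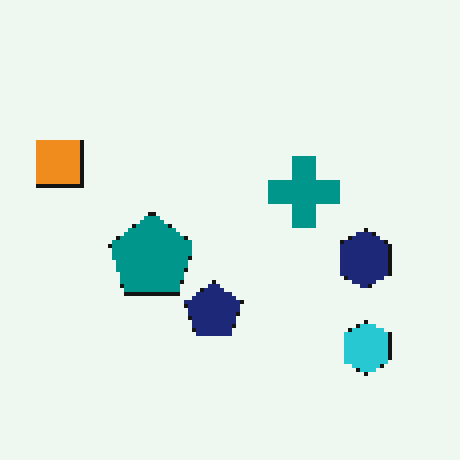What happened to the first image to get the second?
This is the original image lightly pixelated (a mild mosaic effect).

Shapes are reduced to large square blocks; fine edges and outlines are lost — a downscale-then-upscale (mosaic) effect.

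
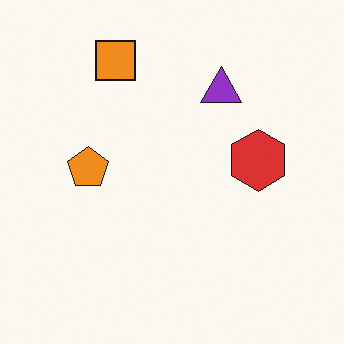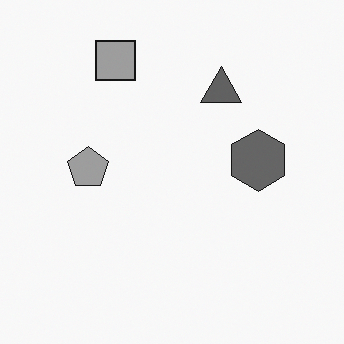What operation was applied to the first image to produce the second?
It was converted to grayscale.

All color is removed — every shape is now a shade of grey.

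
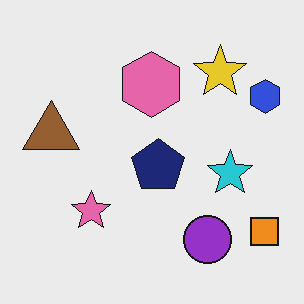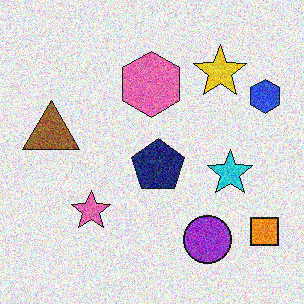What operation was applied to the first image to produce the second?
This is the original image degraded with a thick layer of grain.

Random speckle covers the whole image, including the flat background.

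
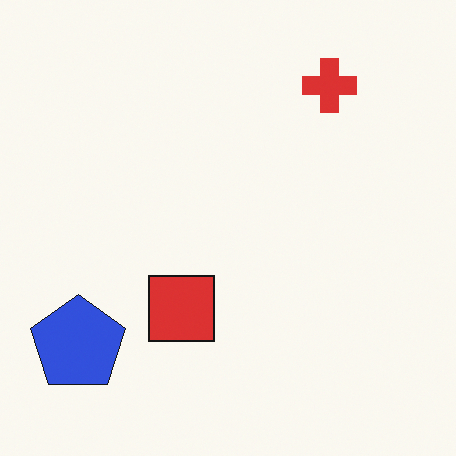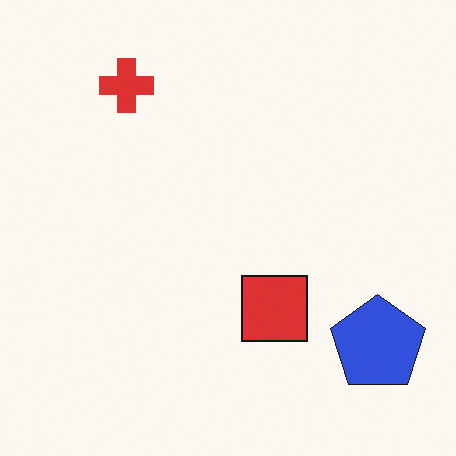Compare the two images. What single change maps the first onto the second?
It was flipped horizontally (left ↔ right).

The blue pentagon is in the bottom-left of the first image and the bottom-right of the second — shapes on opposite sides of the vertical midline have swapped in a mirror flip.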